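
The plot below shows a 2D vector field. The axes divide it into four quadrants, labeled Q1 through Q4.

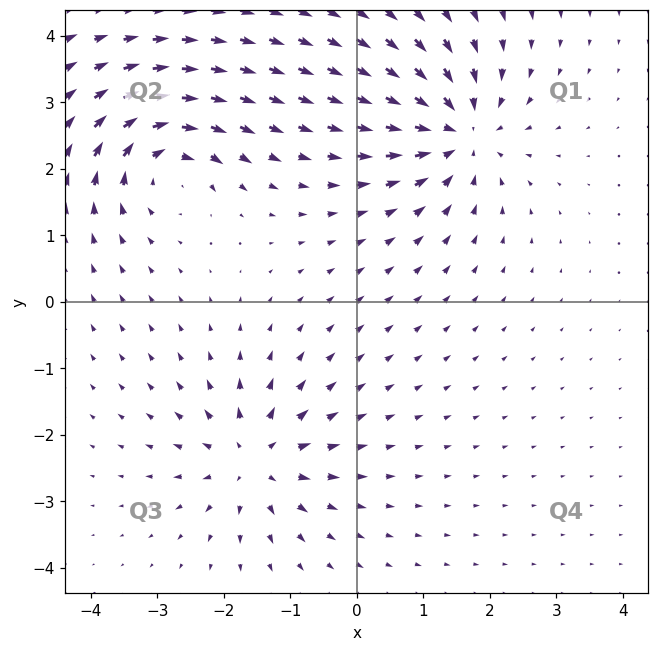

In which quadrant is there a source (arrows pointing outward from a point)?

The source sits at approximately (-1.5, -2.4), which lies in quadrant Q3. The divergence there is about +4, positive as expected for a source.

Q3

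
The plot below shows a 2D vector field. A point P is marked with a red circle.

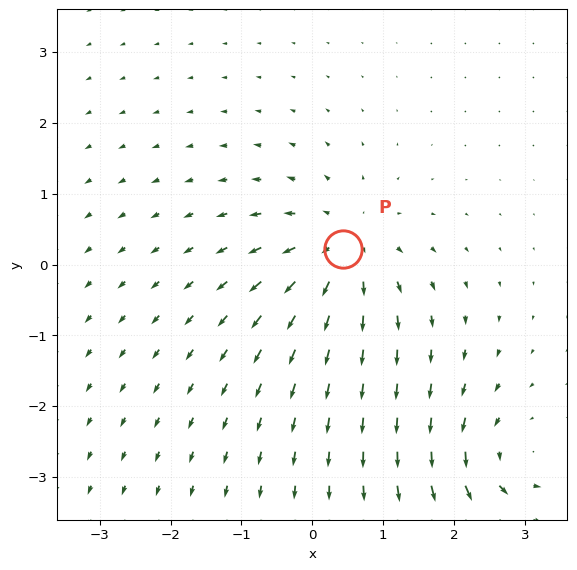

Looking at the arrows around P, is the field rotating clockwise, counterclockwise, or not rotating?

Near P at (0.4, 0.2) the arrows show no circulation. The curl there is ≈0.

not rotating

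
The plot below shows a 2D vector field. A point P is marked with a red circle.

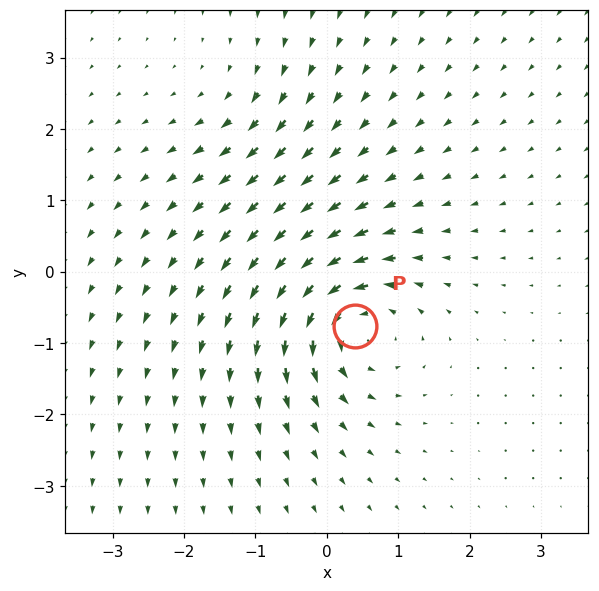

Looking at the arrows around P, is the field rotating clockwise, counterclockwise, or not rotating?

Near P at (0.4, -0.8) the arrows circulate counterclockwise. The curl (z-component) there is about +7; positive curl means counterclockwise rotation.

counterclockwise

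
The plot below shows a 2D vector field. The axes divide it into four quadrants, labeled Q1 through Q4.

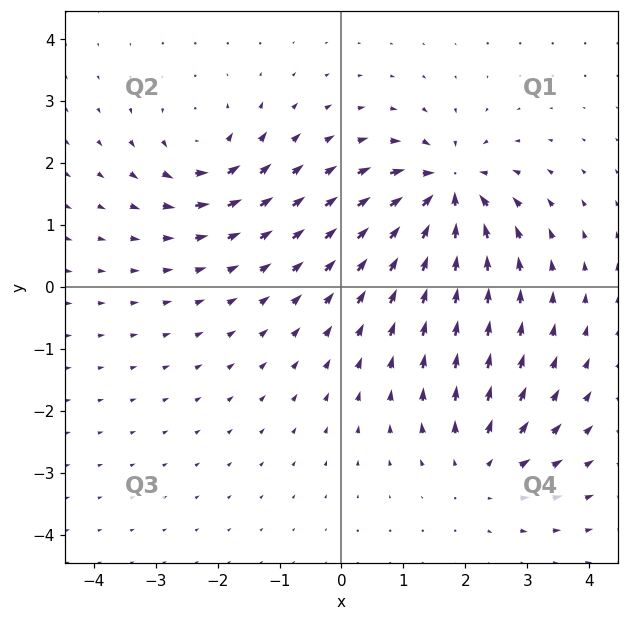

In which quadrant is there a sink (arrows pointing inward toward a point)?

The sink sits at approximately (1.7, 1.6), which lies in quadrant Q1. The divergence there is about -6, negative as expected for a sink.

Q1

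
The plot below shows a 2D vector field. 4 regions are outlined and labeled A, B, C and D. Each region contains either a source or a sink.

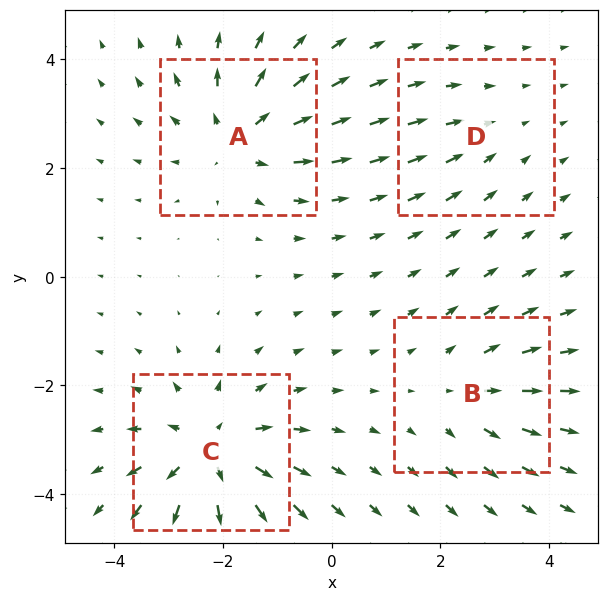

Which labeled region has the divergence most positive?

C

Divergence at each region's feature centre — A: about +5, B: about +3, C: about +6, D: about -2. Region C is most positive.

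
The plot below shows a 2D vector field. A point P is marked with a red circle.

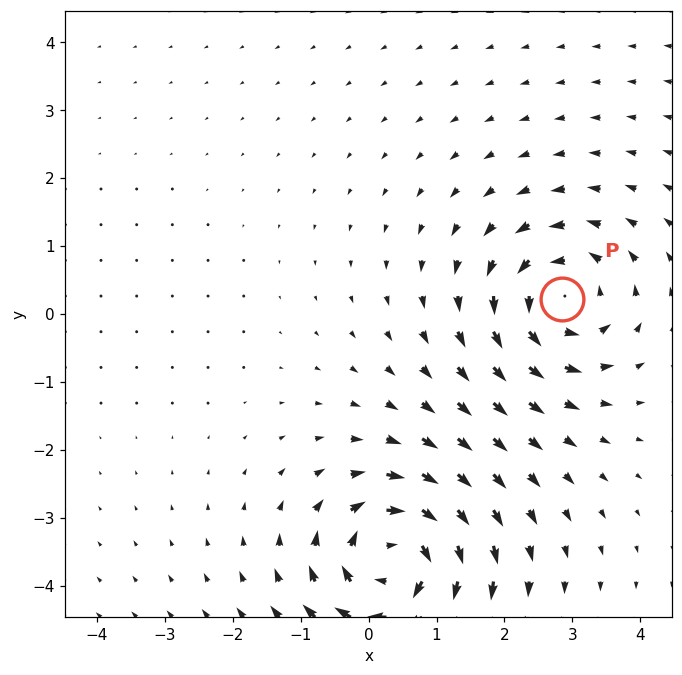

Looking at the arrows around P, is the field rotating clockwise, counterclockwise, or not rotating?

Near P at (2.8, 0.2) the arrows circulate counterclockwise. The curl (z-component) there is about +5; positive curl means counterclockwise rotation.

counterclockwise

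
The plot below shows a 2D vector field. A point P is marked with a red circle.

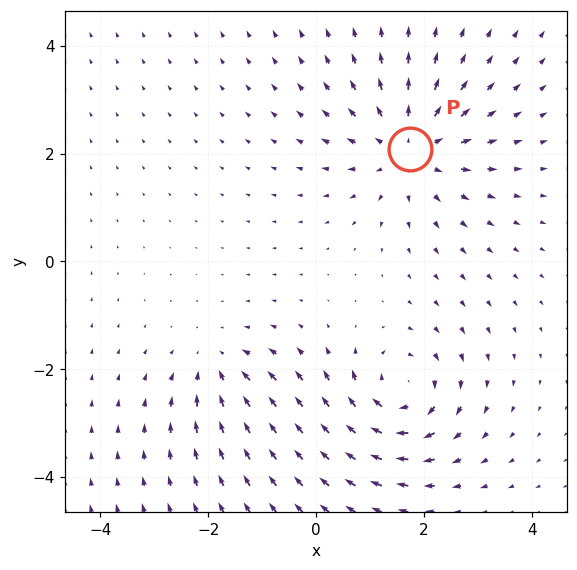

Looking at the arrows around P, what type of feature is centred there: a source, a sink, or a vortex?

At P (1.7, 2.1) the arrows spread outward. Divergence about +4, curl ≈0 — positive divergence with near-zero curl is a source.

source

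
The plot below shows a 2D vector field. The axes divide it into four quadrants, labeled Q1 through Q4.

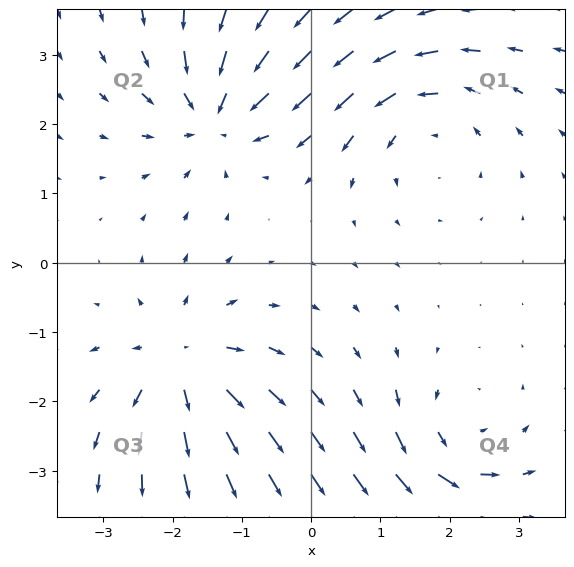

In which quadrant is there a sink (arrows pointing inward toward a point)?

Q2

The sink sits at approximately (-1.4, 2.1), which lies in quadrant Q2. The divergence there is about -6, negative as expected for a sink.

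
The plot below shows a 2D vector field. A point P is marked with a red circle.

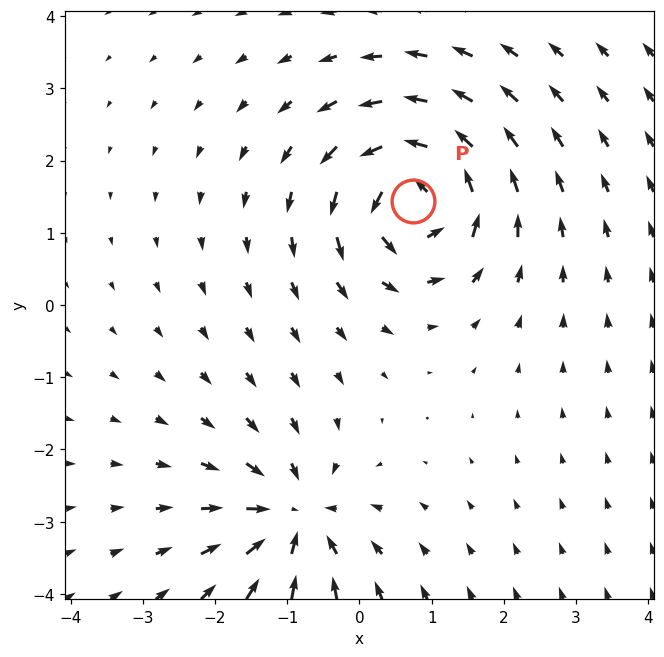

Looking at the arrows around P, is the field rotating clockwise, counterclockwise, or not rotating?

counterclockwise

Near P at (0.7, 1.4) the arrows circulate counterclockwise. The curl (z-component) there is about +5; positive curl means counterclockwise rotation.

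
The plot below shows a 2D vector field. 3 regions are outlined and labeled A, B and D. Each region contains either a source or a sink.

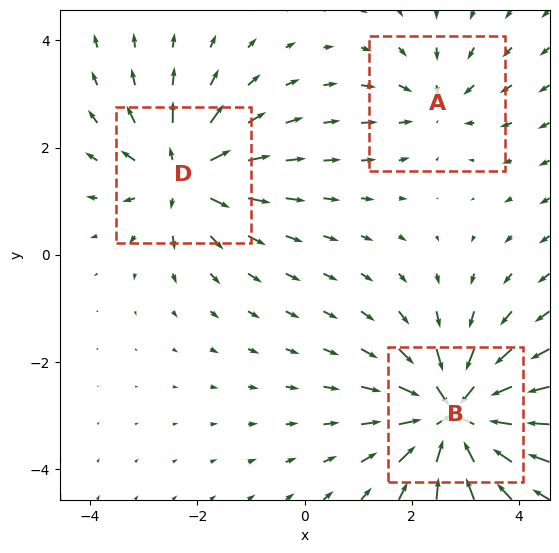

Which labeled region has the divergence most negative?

Divergence at each region's feature centre — A: about -2, B: about -6, D: about +4. Region B is most negative.

B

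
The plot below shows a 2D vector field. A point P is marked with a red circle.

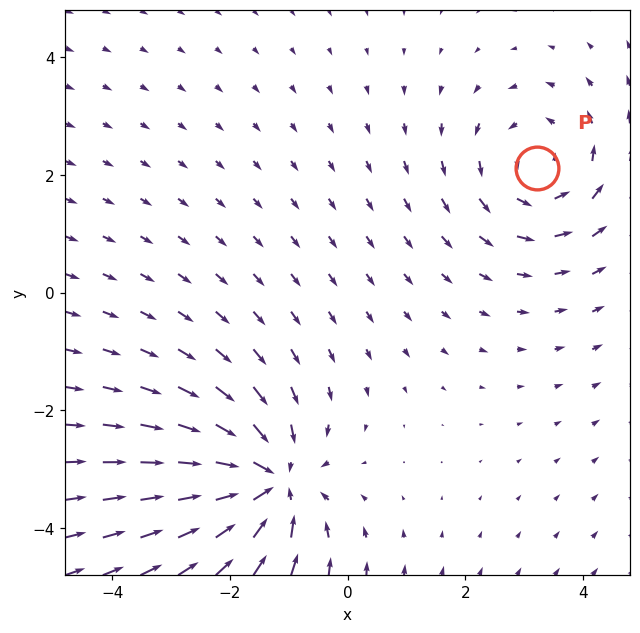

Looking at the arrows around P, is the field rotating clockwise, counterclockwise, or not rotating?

Near P at (3.2, 2.1) the arrows circulate counterclockwise. The curl (z-component) there is about +2; positive curl means counterclockwise rotation.

counterclockwise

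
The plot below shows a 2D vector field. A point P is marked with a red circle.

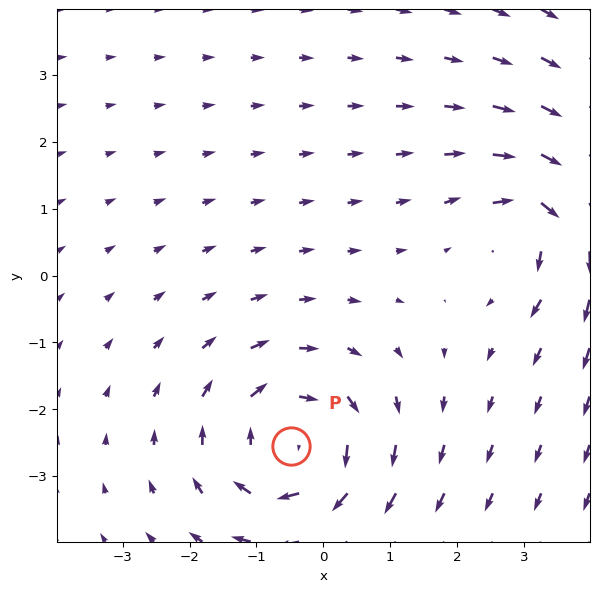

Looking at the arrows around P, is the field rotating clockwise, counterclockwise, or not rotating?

Near P at (-0.5, -2.5) the arrows circulate clockwise. The curl (z-component) there is about -5; negative curl means clockwise rotation.

clockwise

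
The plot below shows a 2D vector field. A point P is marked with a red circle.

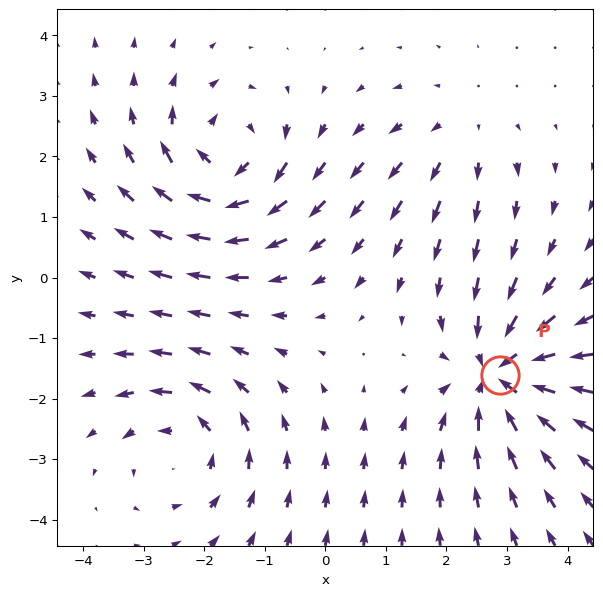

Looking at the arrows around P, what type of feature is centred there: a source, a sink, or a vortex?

At P (2.9, -1.6) the arrows converge inward. Divergence about -5, curl ≈0 — negative divergence with near-zero curl is a sink.

sink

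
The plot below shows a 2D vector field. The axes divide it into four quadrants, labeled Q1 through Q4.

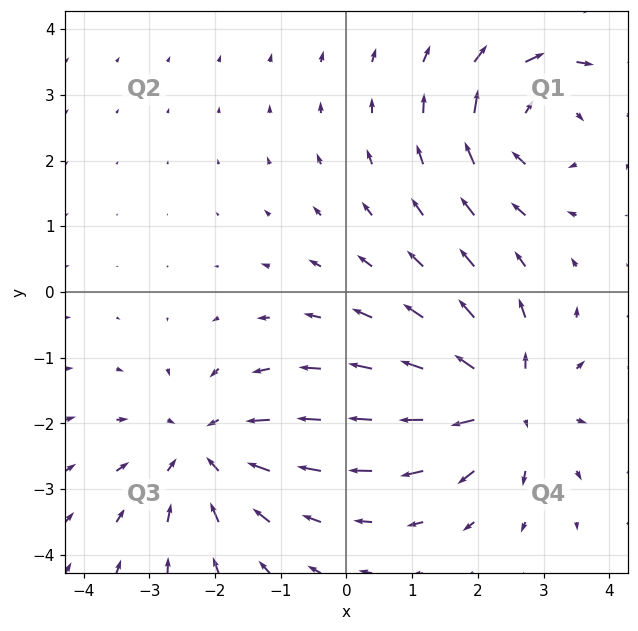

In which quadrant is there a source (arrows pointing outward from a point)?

Q4

The source sits at approximately (2.4, -1.6), which lies in quadrant Q4. The divergence there is about +5, positive as expected for a source.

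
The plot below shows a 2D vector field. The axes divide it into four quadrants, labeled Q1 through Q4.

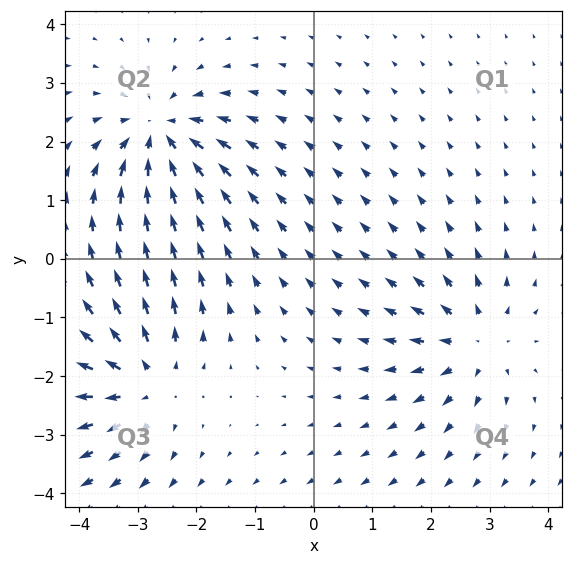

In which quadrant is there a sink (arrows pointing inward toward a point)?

Q2

The sink sits at approximately (-2.6, 2.1), which lies in quadrant Q2. The divergence there is about -4, negative as expected for a sink.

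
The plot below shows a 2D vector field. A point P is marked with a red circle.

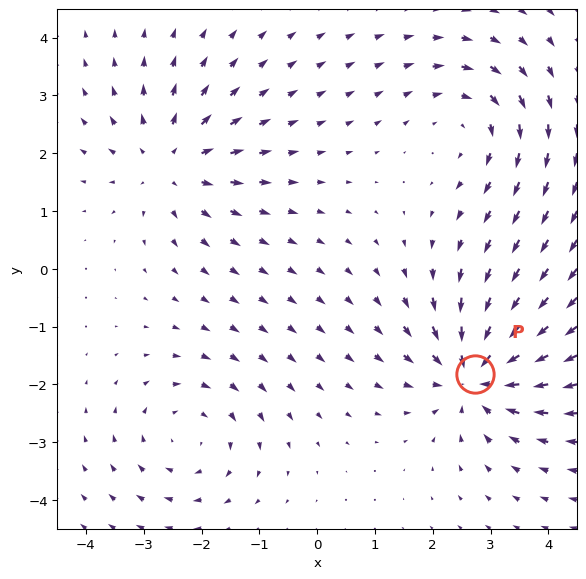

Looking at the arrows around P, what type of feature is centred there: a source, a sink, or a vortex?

sink

At P (2.7, -1.8) the arrows converge inward. Divergence about -5, curl ≈0 — negative divergence with near-zero curl is a sink.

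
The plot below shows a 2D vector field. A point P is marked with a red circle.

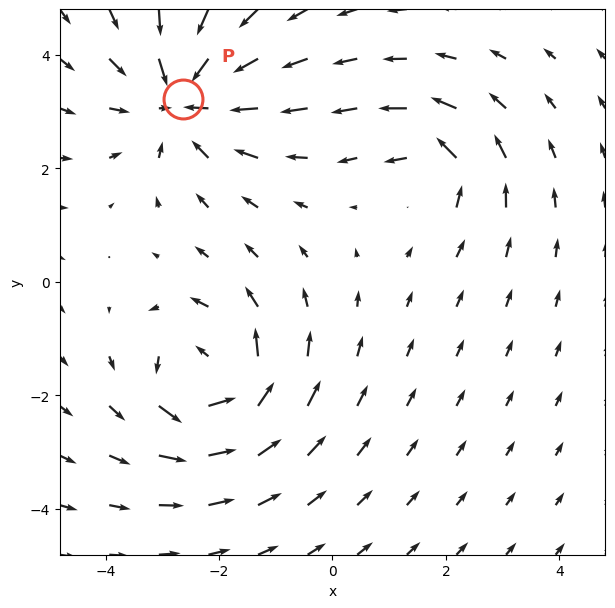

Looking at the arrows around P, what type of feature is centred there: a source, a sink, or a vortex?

sink

At P (-2.6, 3.2) the arrows converge inward. Divergence about -5, curl ≈0 — negative divergence with near-zero curl is a sink.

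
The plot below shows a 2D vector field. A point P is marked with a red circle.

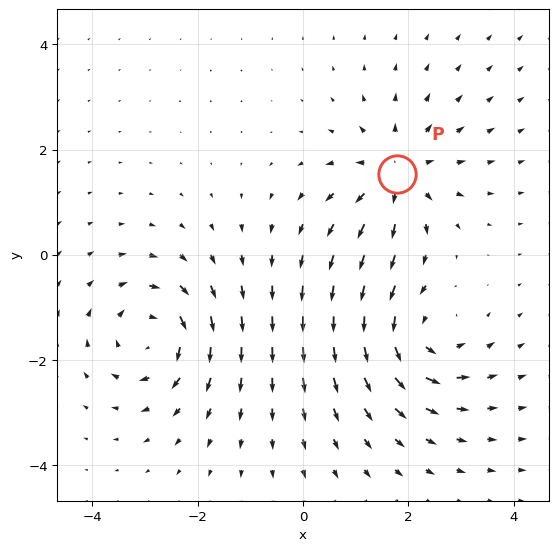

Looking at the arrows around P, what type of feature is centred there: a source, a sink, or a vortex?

source

At P (1.8, 1.5) the arrows spread outward. Divergence about +5, curl ≈0 — positive divergence with near-zero curl is a source.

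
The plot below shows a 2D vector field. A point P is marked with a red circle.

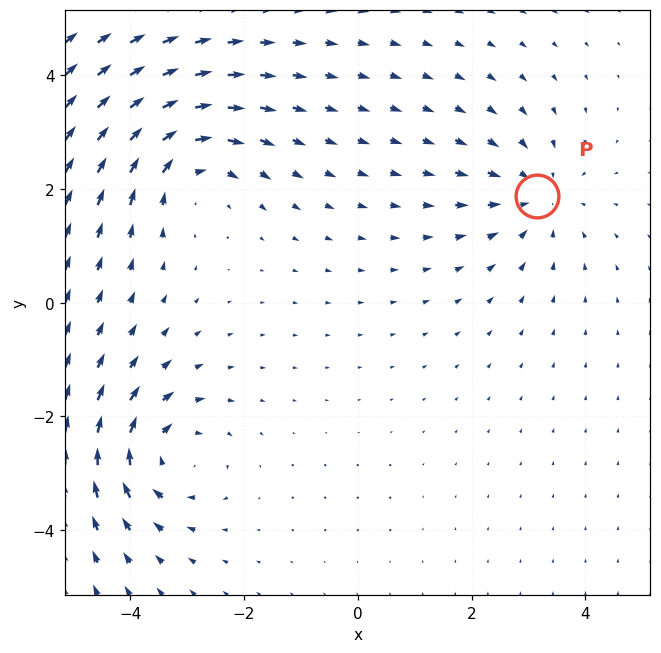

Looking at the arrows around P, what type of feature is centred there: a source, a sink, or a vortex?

sink

At P (3.2, 1.9) the arrows converge inward. Divergence about -3, curl ≈0 — negative divergence with near-zero curl is a sink.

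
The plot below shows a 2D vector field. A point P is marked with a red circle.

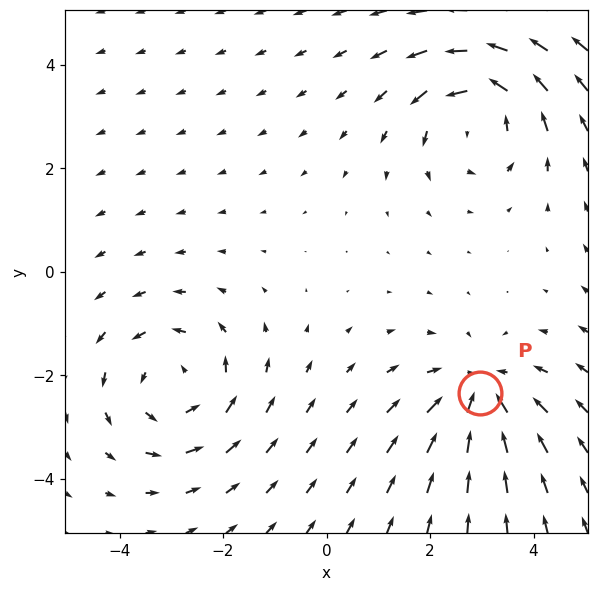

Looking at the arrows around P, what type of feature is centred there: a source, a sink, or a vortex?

At P (3.0, -2.3) the arrows converge inward. Divergence about -3, curl ≈0 — negative divergence with near-zero curl is a sink.

sink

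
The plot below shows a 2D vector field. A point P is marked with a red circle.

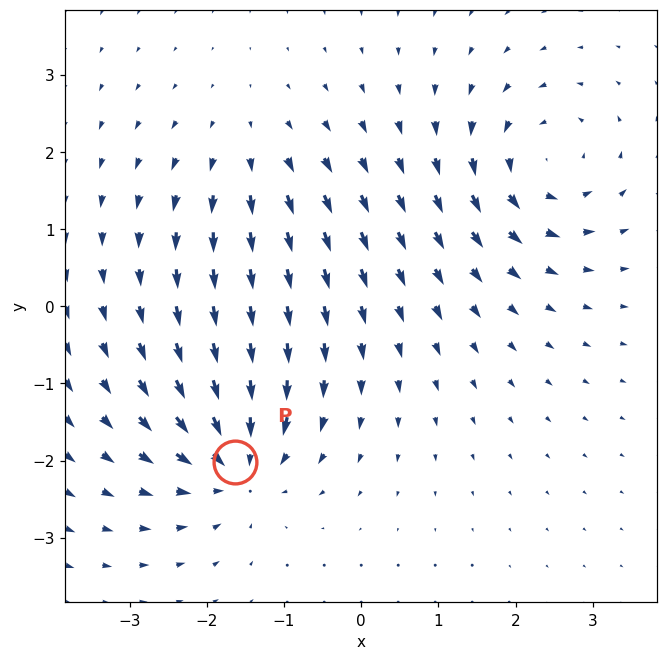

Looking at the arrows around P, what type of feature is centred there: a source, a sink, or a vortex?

At P (-1.6, -2.0) the arrows converge inward. Divergence about -7, curl ≈0 — negative divergence with near-zero curl is a sink.

sink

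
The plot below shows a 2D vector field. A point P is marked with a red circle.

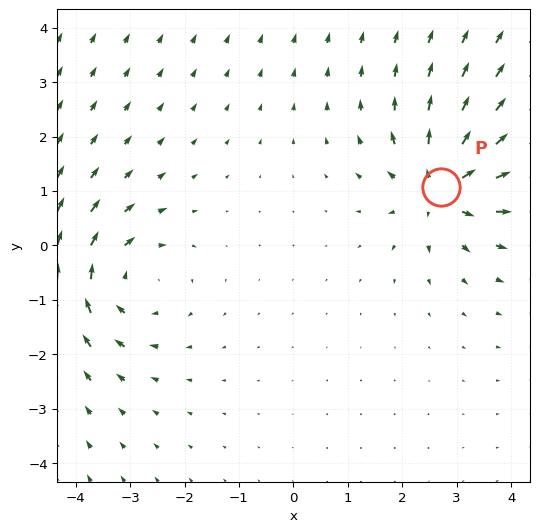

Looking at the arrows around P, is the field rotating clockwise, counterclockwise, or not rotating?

not rotating

Near P at (2.7, 1.1) the arrows show no circulation. The curl there is ≈0.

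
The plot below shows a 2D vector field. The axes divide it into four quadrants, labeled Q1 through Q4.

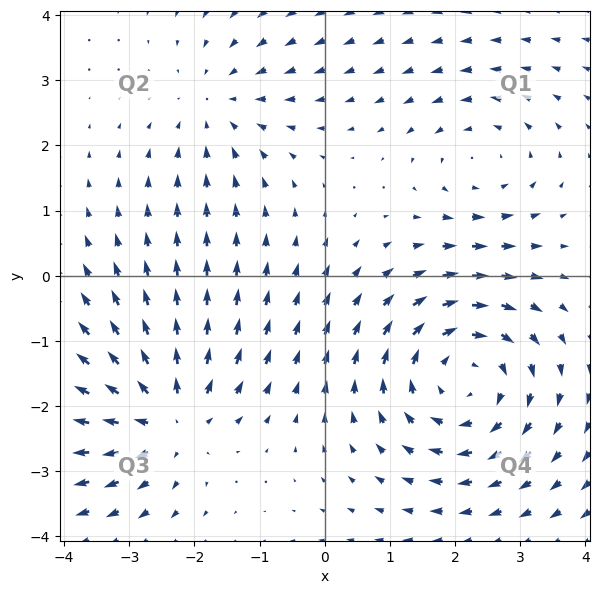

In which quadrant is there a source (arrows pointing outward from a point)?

The source sits at approximately (-2.4, -2.2), which lies in quadrant Q3. The divergence there is about +4, positive as expected for a source.

Q3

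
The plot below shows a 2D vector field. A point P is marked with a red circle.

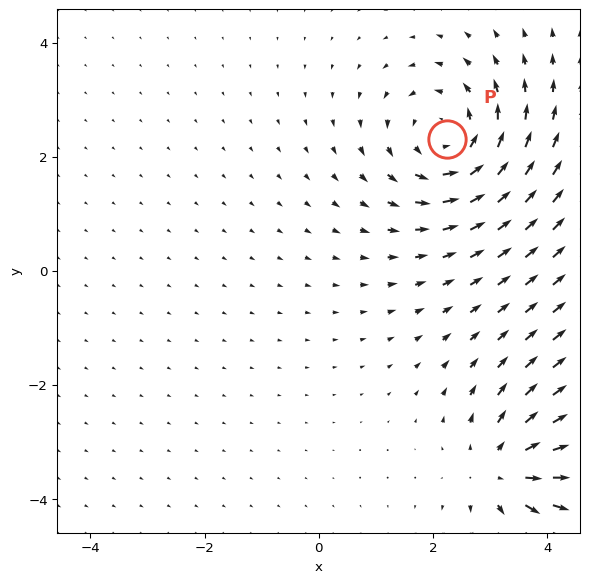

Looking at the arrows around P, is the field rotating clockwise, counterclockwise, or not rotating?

counterclockwise

Near P at (2.2, 2.3) the arrows circulate counterclockwise. The curl (z-component) there is about +3; positive curl means counterclockwise rotation.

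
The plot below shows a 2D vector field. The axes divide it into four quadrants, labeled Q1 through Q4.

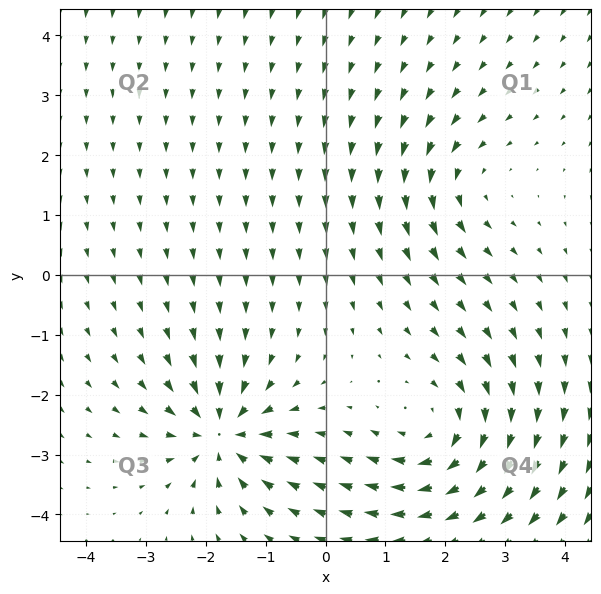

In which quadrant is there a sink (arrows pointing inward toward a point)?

Q3

The sink sits at approximately (-1.7, -2.6), which lies in quadrant Q3. The divergence there is about -6, negative as expected for a sink.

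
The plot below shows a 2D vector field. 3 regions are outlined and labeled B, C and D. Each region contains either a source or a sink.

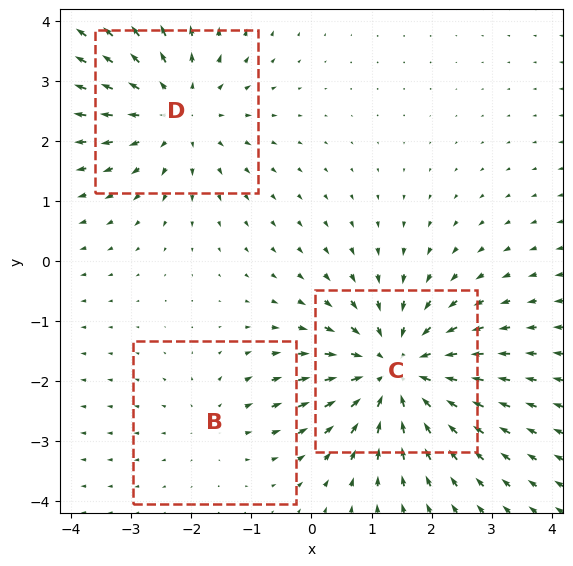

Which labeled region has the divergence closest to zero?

Divergence at each region's feature centre — B: about +2, C: about -4, D: about +3. Region B is closest to zero.

B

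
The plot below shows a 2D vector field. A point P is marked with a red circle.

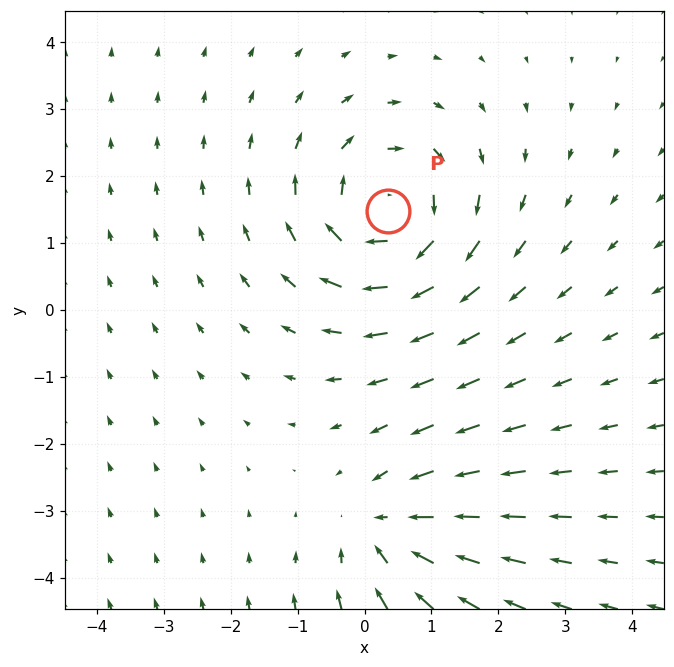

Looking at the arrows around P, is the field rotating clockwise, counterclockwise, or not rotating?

Near P at (0.3, 1.5) the arrows circulate clockwise. The curl (z-component) there is about -3; negative curl means clockwise rotation.

clockwise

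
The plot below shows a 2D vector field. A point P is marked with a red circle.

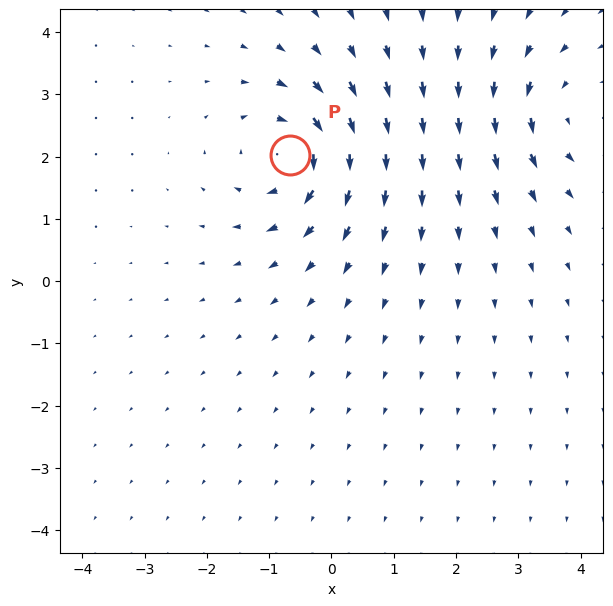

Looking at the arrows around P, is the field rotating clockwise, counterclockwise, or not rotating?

clockwise

Near P at (-0.7, 2.0) the arrows circulate clockwise. The curl (z-component) there is about -6; negative curl means clockwise rotation.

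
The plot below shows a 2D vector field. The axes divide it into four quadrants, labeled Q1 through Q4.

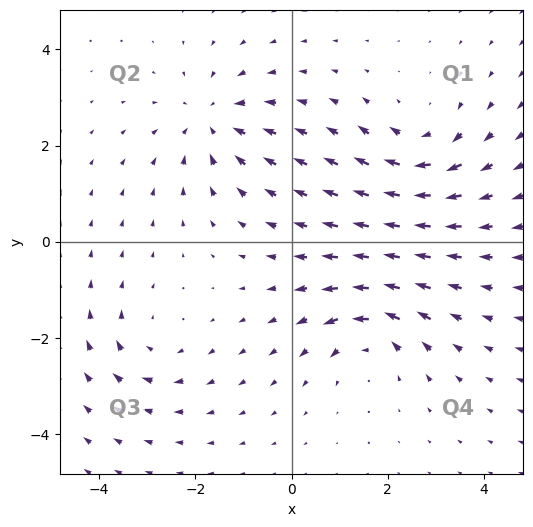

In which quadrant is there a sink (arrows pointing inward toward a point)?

The sink sits at approximately (-1.6, 2.5), which lies in quadrant Q2. The divergence there is about -4, negative as expected for a sink.

Q2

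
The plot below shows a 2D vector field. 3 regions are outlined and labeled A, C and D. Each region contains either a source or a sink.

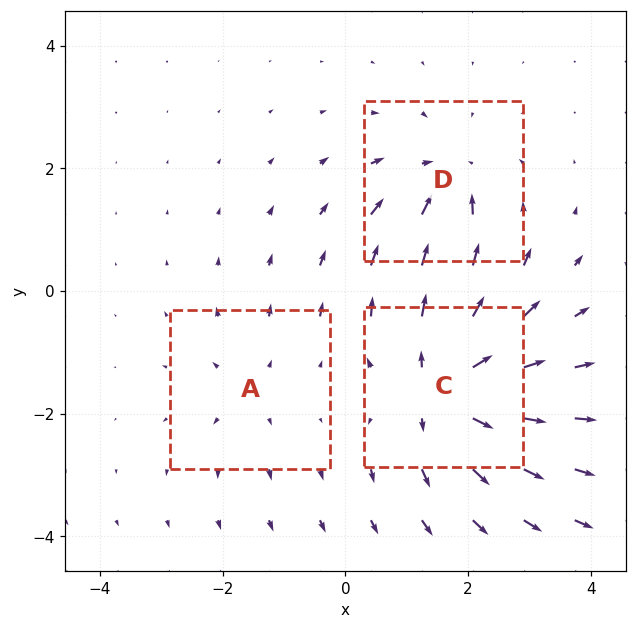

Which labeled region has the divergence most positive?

C

Divergence at each region's feature centre — A: about +2, C: about +5, D: about -4. Region C is most positive.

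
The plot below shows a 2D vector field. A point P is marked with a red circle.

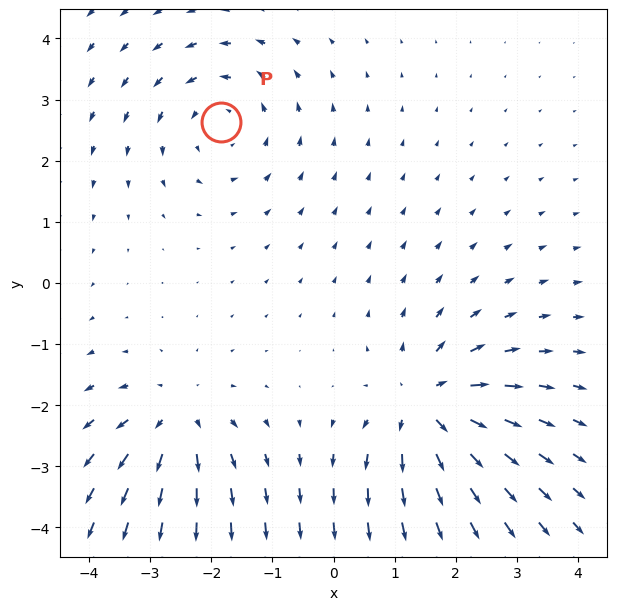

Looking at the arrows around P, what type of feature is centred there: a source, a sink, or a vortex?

At P (-1.8, 2.6) the arrows circulate counterclockwise. Divergence ≈0, curl about +3 — near-zero divergence with nonzero curl is a vortex.

vortex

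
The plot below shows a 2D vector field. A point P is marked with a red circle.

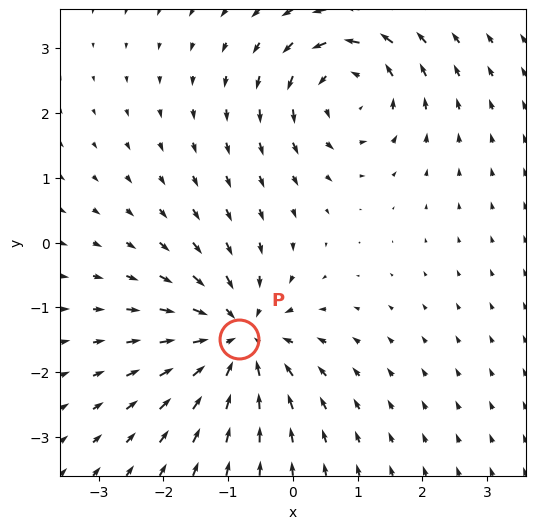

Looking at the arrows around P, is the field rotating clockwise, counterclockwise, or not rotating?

not rotating

Near P at (-0.8, -1.5) the arrows show no circulation. The curl there is ≈0.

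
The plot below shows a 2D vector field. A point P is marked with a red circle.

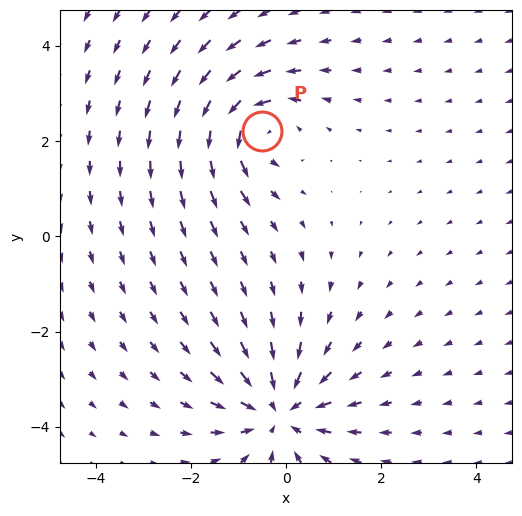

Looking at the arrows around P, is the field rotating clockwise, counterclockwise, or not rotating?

Near P at (-0.5, 2.2) the arrows circulate counterclockwise. The curl (z-component) there is about +4; positive curl means counterclockwise rotation.

counterclockwise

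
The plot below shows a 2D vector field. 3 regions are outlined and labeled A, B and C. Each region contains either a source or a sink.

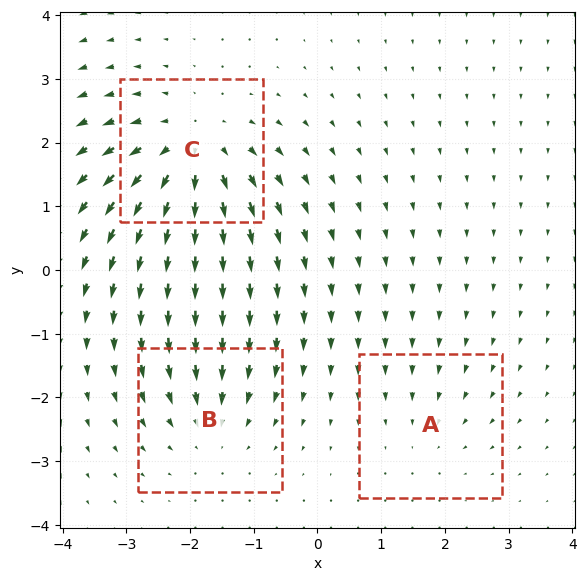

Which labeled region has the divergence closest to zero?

Divergence at each region's feature centre — A: about -2, B: about -3, C: about +5. Region A is closest to zero.

A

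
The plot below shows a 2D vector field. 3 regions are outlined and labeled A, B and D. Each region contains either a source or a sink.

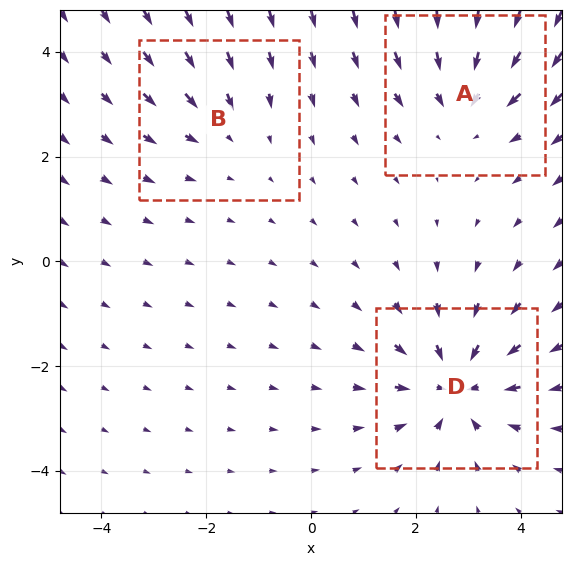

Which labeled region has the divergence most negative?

D

Divergence at each region's feature centre — A: about -3, B: about -2, D: about -4. Region D is most negative.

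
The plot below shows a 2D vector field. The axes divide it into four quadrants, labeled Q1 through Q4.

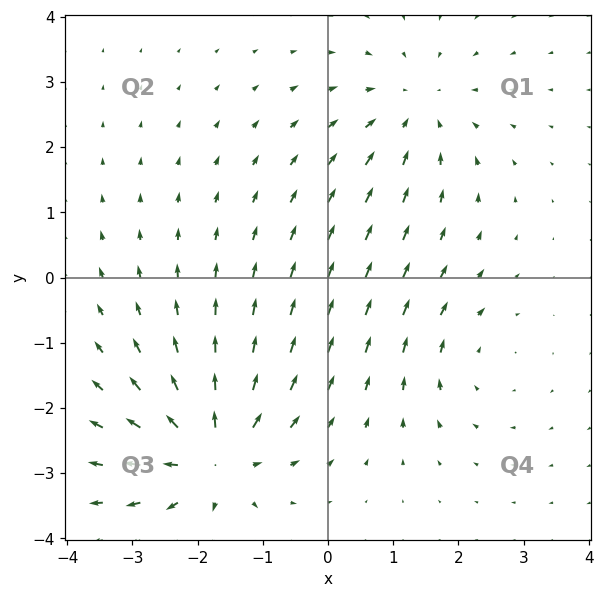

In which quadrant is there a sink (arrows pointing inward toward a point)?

The sink sits at approximately (1.3, 2.6), which lies in quadrant Q1. The divergence there is about -3, negative as expected for a sink.

Q1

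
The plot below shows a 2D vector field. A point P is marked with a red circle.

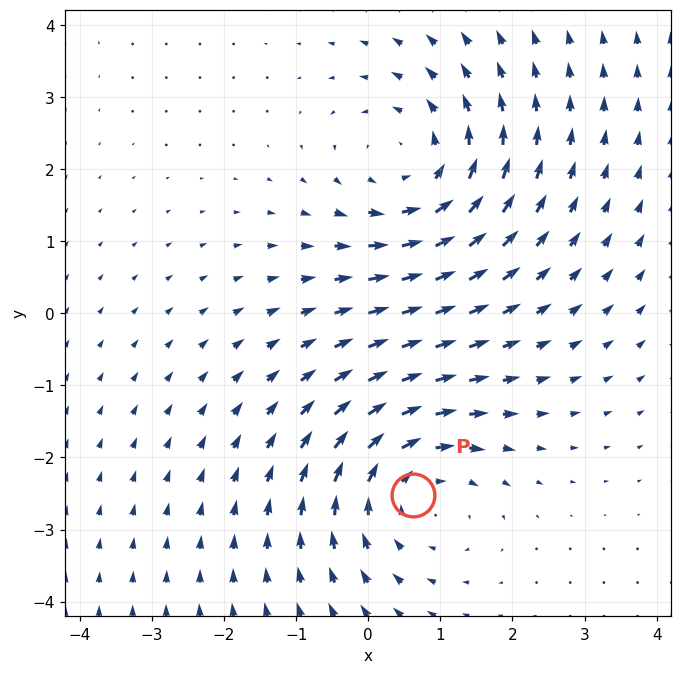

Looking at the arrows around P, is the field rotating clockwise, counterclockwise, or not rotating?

Near P at (0.6, -2.5) the arrows circulate clockwise. The curl (z-component) there is about -4; negative curl means clockwise rotation.

clockwise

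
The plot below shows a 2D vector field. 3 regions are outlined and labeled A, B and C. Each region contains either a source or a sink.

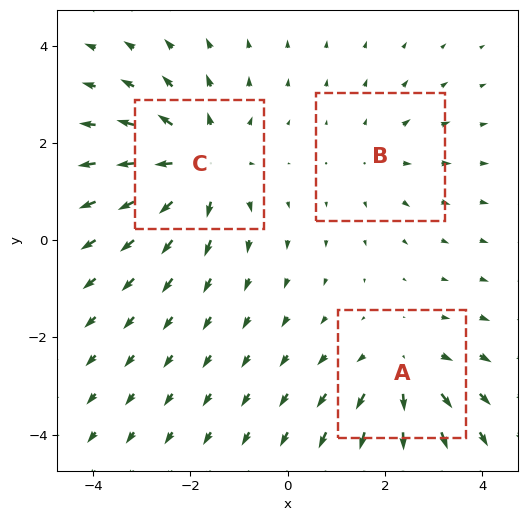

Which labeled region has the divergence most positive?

Divergence at each region's feature centre — A: about +3, B: about +2, C: about +4. Region C is most positive.

C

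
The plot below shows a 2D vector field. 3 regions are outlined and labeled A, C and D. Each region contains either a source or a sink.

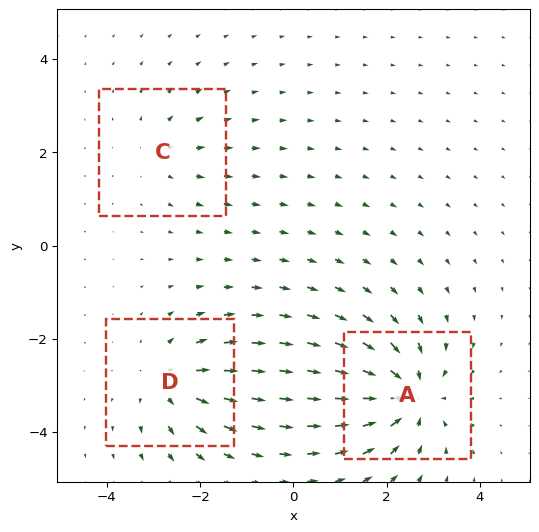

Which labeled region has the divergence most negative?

Divergence at each region's feature centre — A: about -5, C: about +2, D: about +4. Region A is most negative.

A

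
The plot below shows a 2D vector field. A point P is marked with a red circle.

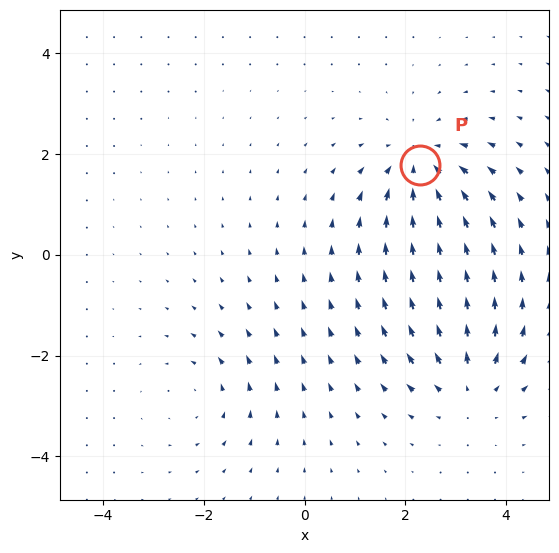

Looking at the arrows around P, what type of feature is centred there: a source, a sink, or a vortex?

At P (2.3, 1.8) the arrows converge inward. Divergence about -4, curl ≈0 — negative divergence with near-zero curl is a sink.

sink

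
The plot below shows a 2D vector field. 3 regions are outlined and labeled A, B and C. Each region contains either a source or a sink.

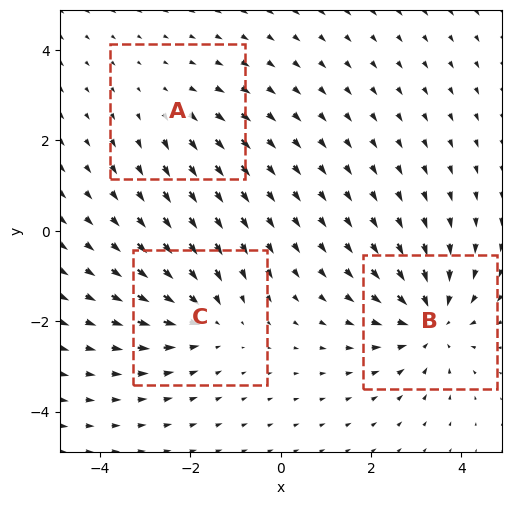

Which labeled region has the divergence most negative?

Divergence at each region's feature centre — A: about +2, B: about -4, C: about -3. Region B is most negative.

B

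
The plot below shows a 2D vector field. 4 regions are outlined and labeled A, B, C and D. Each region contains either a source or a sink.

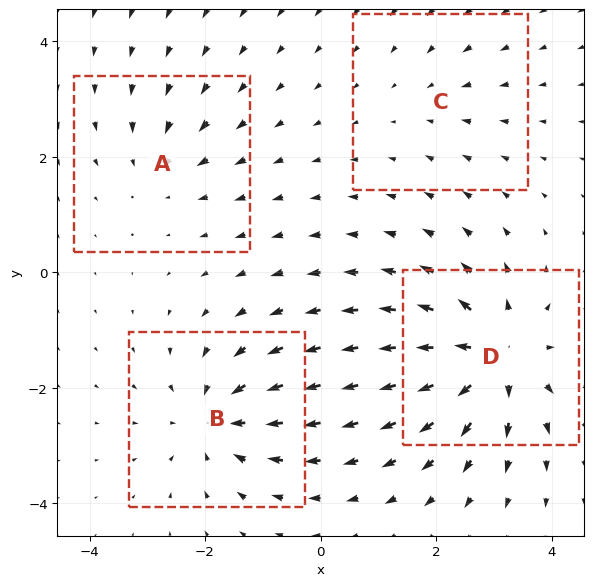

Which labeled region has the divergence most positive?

D

Divergence at each region's feature centre — A: about -3, B: about -5, C: about -2, D: about +7. Region D is most positive.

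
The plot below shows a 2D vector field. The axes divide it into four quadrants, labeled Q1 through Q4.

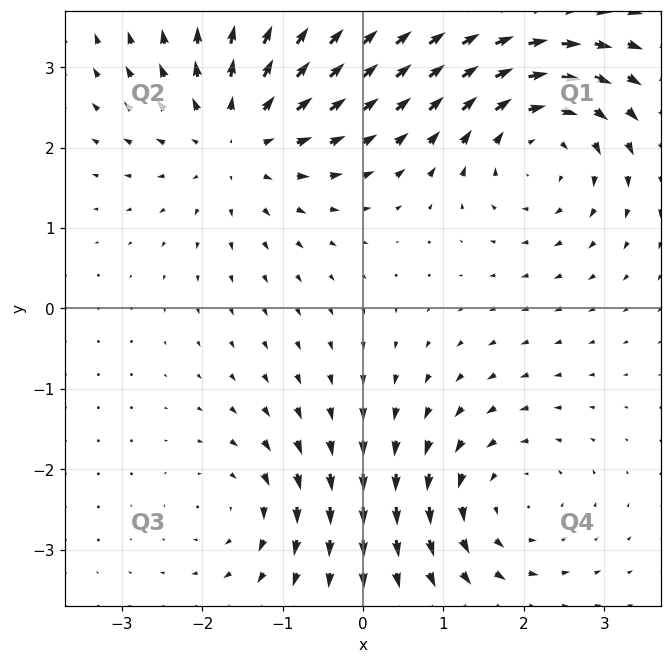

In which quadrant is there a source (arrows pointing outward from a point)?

The source sits at approximately (-1.6, 2.1), which lies in quadrant Q2. The divergence there is about +4, positive as expected for a source.

Q2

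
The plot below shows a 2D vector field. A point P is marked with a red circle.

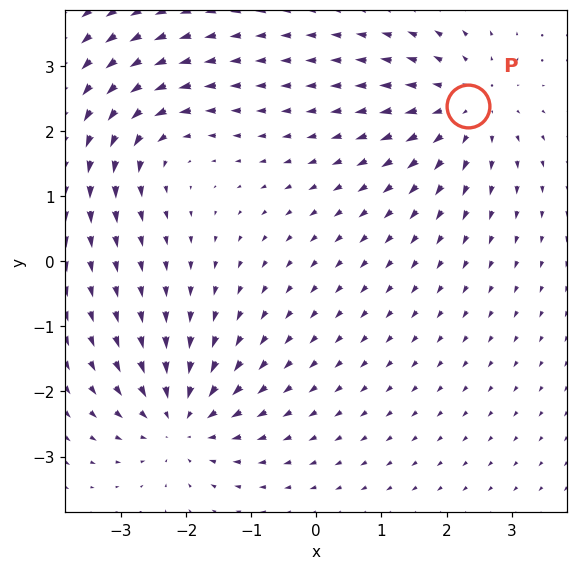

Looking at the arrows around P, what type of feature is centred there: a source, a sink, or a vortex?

source

At P (2.3, 2.4) the arrows spread outward. Divergence about +4, curl ≈0 — positive divergence with near-zero curl is a source.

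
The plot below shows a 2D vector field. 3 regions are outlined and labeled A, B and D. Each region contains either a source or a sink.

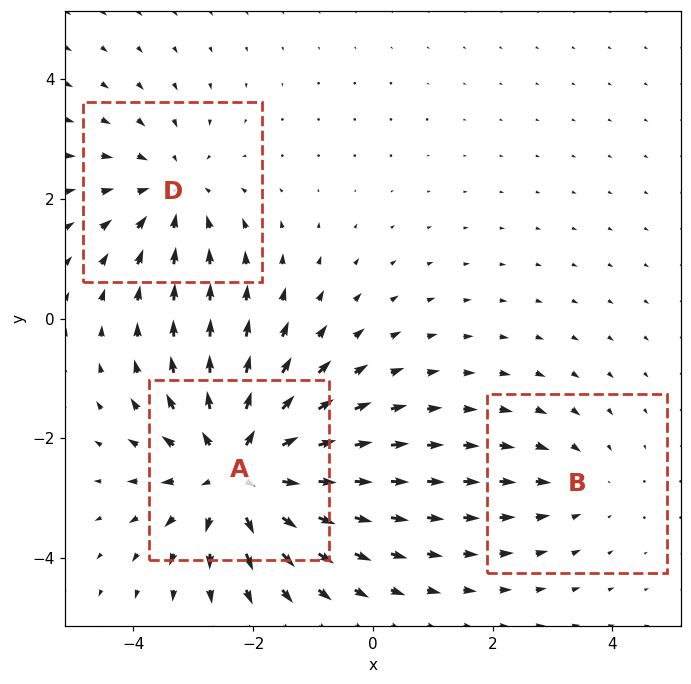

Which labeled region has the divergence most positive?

A

Divergence at each region's feature centre — A: about +5, B: about -2, D: about -3. Region A is most positive.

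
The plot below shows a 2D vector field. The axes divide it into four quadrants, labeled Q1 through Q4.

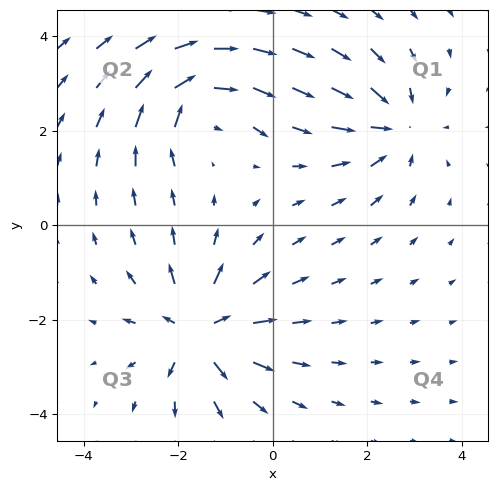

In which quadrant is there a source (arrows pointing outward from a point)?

Q3

The source sits at approximately (-1.6, -2.2), which lies in quadrant Q3. The divergence there is about +6, positive as expected for a source.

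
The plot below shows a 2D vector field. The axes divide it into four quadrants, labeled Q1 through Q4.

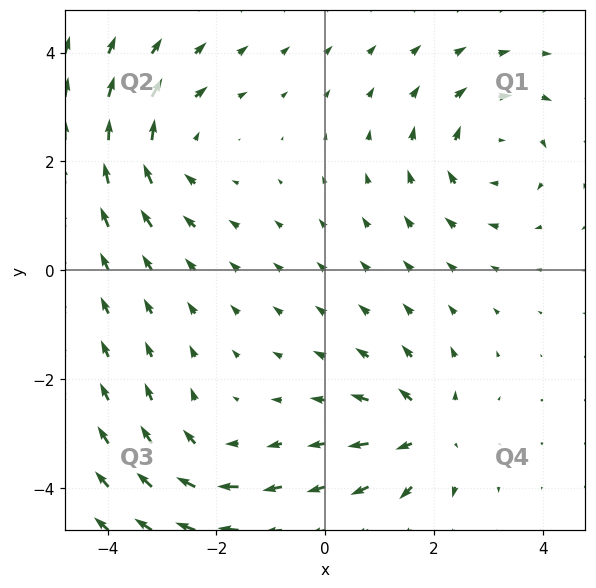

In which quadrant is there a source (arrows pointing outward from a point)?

Q4

The source sits at approximately (1.9, -3.0), which lies in quadrant Q4. The divergence there is about +5, positive as expected for a source.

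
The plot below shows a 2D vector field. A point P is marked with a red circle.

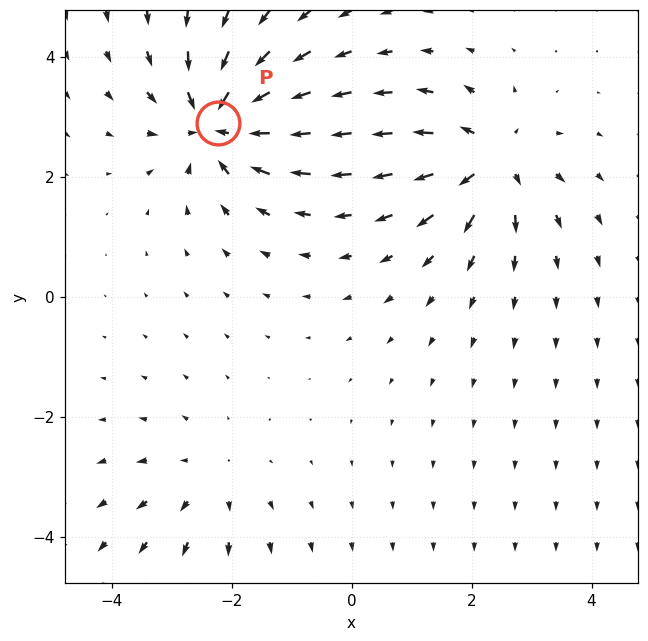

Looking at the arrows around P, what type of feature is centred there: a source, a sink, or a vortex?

sink

At P (-2.2, 2.9) the arrows converge inward. Divergence about -6, curl ≈0 — negative divergence with near-zero curl is a sink.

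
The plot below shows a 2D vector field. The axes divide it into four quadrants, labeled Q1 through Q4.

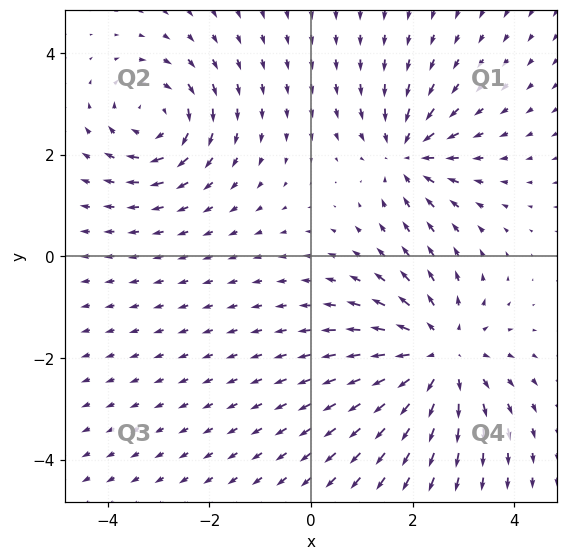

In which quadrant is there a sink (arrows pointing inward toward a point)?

Q1

The sink sits at approximately (1.9, 2.0), which lies in quadrant Q1. The divergence there is about -3, negative as expected for a sink.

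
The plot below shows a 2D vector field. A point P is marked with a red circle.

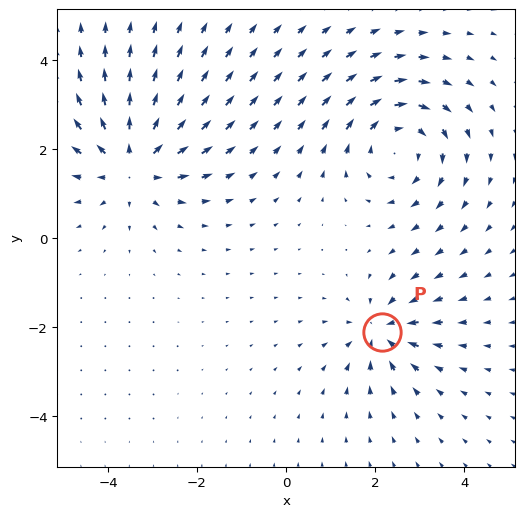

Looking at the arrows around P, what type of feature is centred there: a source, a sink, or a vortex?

At P (2.1, -2.1) the arrows converge inward. Divergence about -4, curl ≈0 — negative divergence with near-zero curl is a sink.

sink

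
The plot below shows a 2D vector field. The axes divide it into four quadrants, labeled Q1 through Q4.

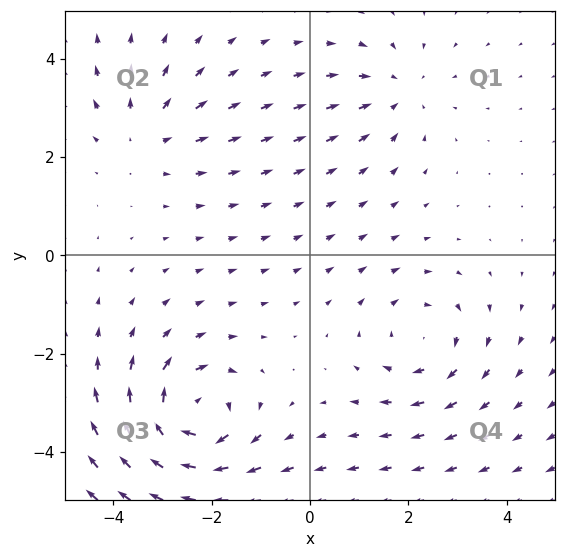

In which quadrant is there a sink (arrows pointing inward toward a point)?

The sink sits at approximately (1.8, 3.3), which lies in quadrant Q1. The divergence there is about -2, negative as expected for a sink.

Q1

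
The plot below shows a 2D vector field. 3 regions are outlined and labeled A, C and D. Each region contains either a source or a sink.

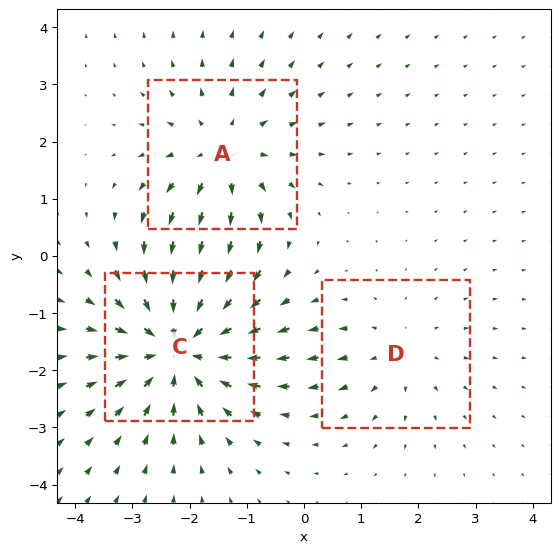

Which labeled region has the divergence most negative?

C

Divergence at each region's feature centre — A: about +3, C: about -4, D: about +2. Region C is most negative.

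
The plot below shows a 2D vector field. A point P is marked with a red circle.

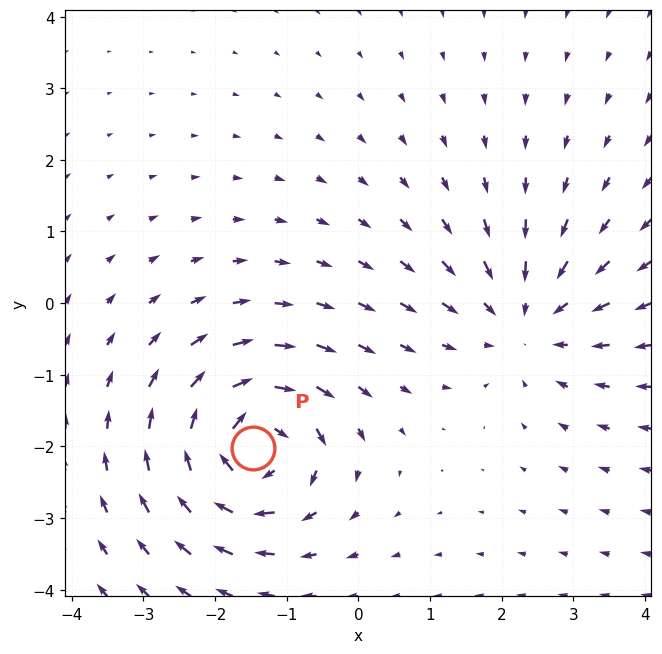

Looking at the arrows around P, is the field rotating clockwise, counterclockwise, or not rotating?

Near P at (-1.5, -2.0) the arrows circulate clockwise. The curl (z-component) there is about -6; negative curl means clockwise rotation.

clockwise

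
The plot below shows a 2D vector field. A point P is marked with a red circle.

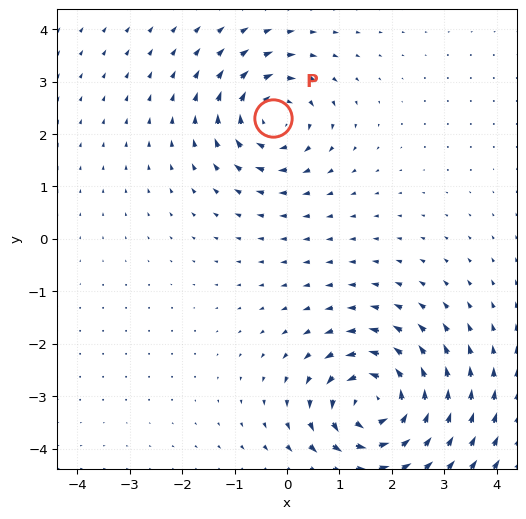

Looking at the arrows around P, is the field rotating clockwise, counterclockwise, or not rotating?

clockwise

Near P at (-0.3, 2.3) the arrows circulate clockwise. The curl (z-component) there is about -4; negative curl means clockwise rotation.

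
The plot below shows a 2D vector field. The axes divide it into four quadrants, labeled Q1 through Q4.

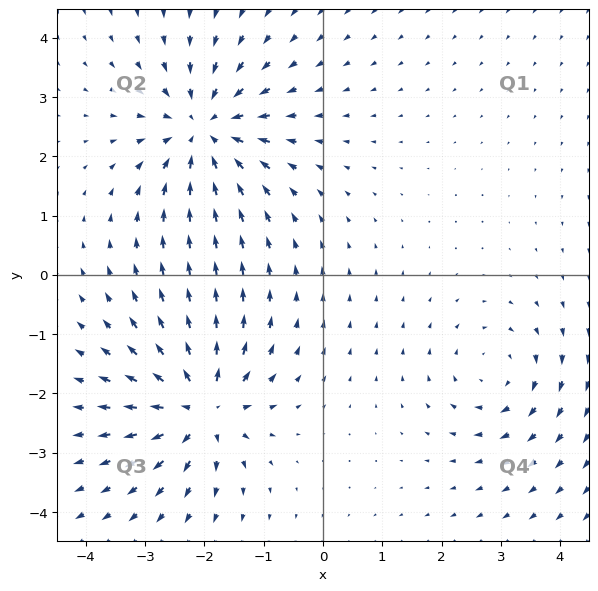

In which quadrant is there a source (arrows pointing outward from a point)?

Q3

The source sits at approximately (-2.1, -2.2), which lies in quadrant Q3. The divergence there is about +6, positive as expected for a source.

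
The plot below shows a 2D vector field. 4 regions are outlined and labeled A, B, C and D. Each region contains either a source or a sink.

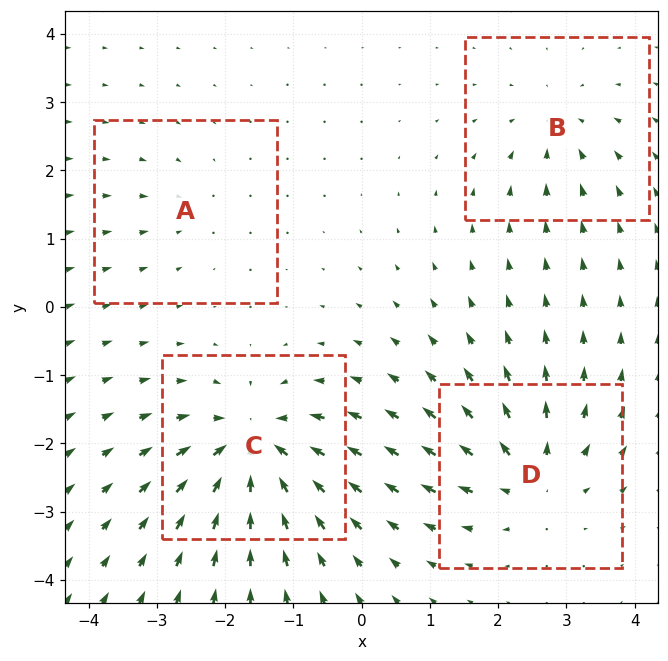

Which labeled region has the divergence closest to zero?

Divergence at each region's feature centre — A: about -2, B: about -4, C: about -8, D: about +6. Region A is closest to zero.

A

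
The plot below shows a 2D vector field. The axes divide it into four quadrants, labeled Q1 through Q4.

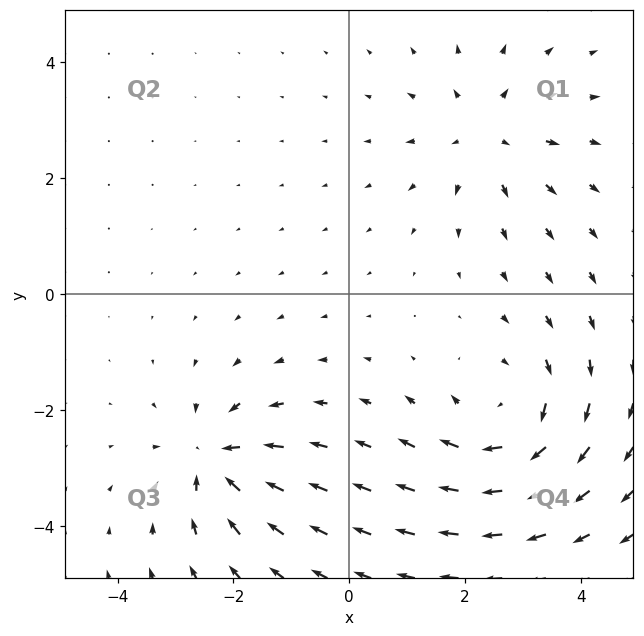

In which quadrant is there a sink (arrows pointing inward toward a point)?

The sink sits at approximately (-2.3, -2.9), which lies in quadrant Q3. The divergence there is about -5, negative as expected for a sink.

Q3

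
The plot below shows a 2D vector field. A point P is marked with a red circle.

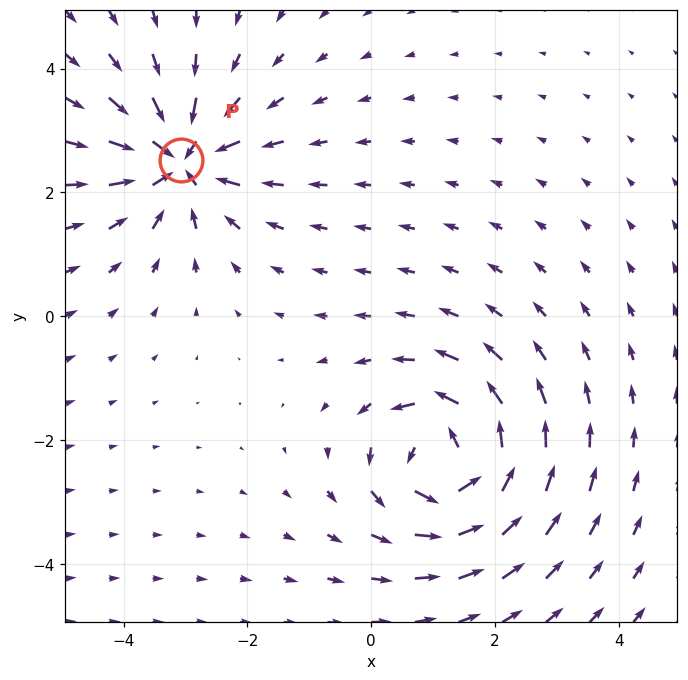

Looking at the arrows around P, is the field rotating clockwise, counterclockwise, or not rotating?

not rotating

Near P at (-3.1, 2.5) the arrows show no circulation. The curl there is ≈0.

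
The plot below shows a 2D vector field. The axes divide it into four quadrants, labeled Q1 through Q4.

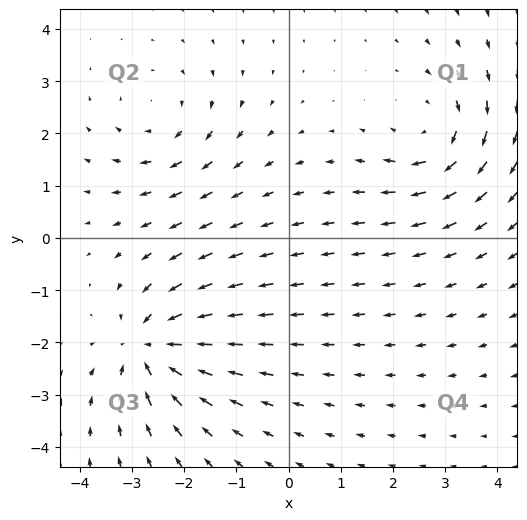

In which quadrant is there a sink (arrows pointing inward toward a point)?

The sink sits at approximately (-2.6, -2.1), which lies in quadrant Q3. The divergence there is about -6, negative as expected for a sink.

Q3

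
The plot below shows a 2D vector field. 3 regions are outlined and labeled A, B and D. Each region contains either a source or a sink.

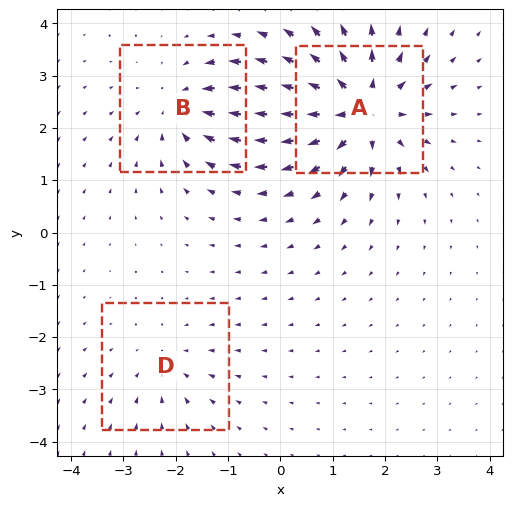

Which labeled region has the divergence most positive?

A

Divergence at each region's feature centre — A: about +6, B: about -4, D: about -2. Region A is most positive.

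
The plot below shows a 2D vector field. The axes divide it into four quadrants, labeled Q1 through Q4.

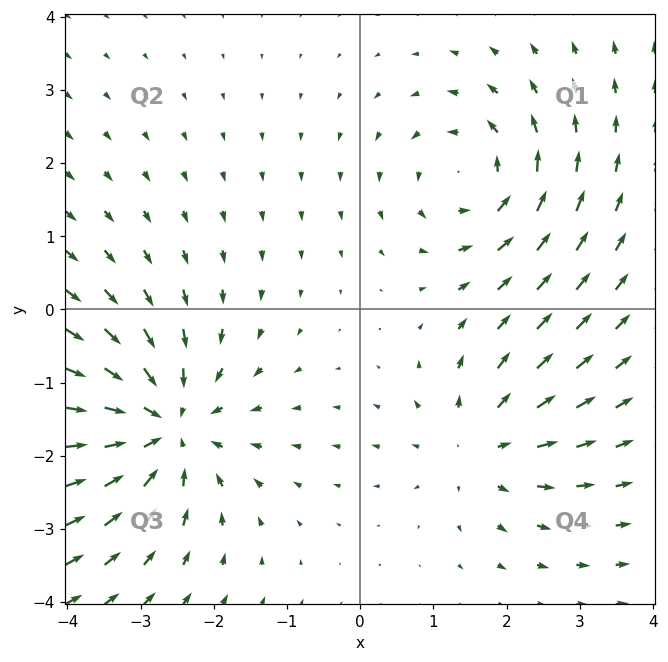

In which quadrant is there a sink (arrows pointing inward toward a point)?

Q3

The sink sits at approximately (-2.7, -1.6), which lies in quadrant Q3. The divergence there is about -5, negative as expected for a sink.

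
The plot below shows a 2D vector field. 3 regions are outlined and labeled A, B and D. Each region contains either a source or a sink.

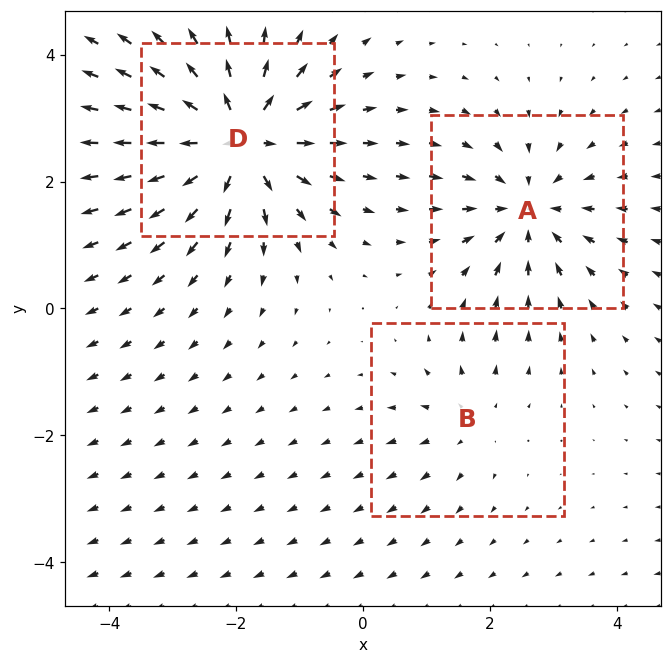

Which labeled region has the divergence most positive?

Divergence at each region's feature centre — A: about -4, B: about +2, D: about +6. Region D is most positive.

D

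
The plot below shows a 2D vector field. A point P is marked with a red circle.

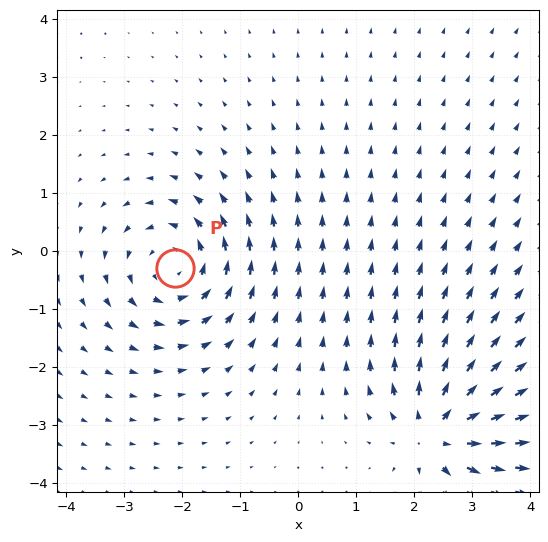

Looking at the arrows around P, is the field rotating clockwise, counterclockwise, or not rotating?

Near P at (-2.1, -0.3) the arrows circulate counterclockwise. The curl (z-component) there is about +3; positive curl means counterclockwise rotation.

counterclockwise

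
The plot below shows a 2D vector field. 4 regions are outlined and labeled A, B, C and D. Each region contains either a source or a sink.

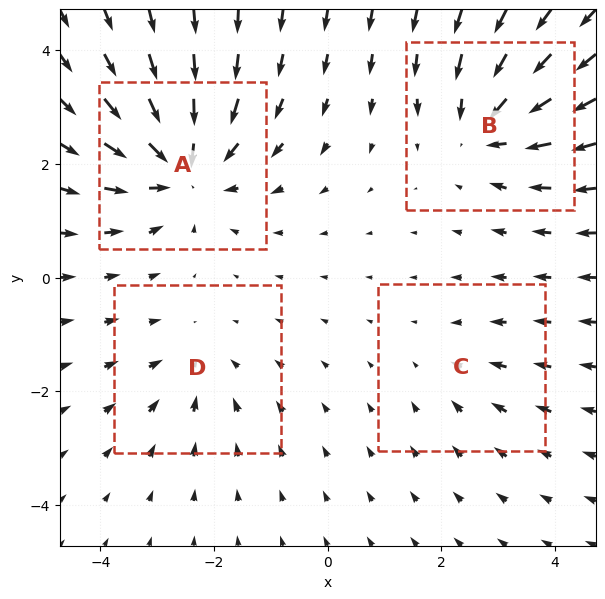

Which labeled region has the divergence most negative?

A

Divergence at each region's feature centre — A: about -6, B: about -5, C: about -2, D: about -3. Region A is most negative.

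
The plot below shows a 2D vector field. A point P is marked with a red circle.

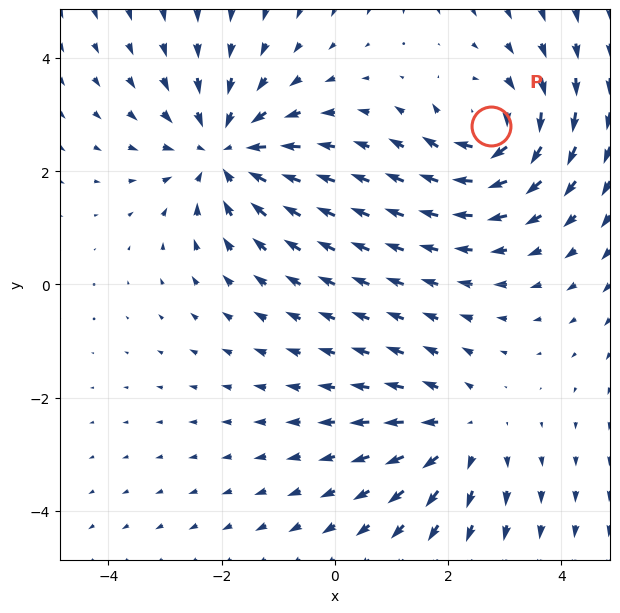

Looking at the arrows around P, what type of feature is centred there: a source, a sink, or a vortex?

At P (2.8, 2.8) the arrows circulate clockwise. Divergence ≈0, curl about -4 — near-zero divergence with nonzero curl is a vortex.

vortex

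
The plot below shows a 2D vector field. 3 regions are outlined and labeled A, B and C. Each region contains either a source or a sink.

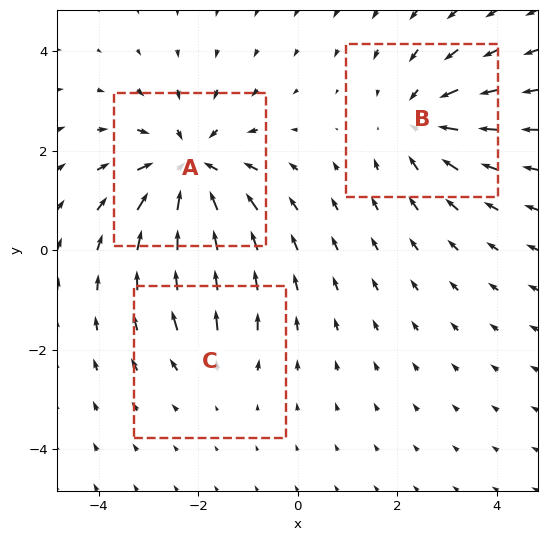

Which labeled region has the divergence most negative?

A

Divergence at each region's feature centre — A: about -4, B: about -3, C: about +2. Region A is most negative.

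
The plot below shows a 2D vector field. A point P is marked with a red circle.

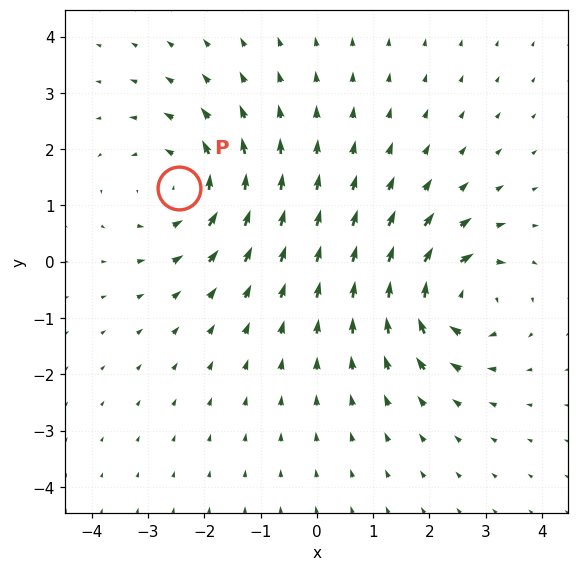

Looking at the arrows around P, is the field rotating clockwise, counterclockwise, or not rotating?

counterclockwise

Near P at (-2.4, 1.3) the arrows circulate counterclockwise. The curl (z-component) there is about +3; positive curl means counterclockwise rotation.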